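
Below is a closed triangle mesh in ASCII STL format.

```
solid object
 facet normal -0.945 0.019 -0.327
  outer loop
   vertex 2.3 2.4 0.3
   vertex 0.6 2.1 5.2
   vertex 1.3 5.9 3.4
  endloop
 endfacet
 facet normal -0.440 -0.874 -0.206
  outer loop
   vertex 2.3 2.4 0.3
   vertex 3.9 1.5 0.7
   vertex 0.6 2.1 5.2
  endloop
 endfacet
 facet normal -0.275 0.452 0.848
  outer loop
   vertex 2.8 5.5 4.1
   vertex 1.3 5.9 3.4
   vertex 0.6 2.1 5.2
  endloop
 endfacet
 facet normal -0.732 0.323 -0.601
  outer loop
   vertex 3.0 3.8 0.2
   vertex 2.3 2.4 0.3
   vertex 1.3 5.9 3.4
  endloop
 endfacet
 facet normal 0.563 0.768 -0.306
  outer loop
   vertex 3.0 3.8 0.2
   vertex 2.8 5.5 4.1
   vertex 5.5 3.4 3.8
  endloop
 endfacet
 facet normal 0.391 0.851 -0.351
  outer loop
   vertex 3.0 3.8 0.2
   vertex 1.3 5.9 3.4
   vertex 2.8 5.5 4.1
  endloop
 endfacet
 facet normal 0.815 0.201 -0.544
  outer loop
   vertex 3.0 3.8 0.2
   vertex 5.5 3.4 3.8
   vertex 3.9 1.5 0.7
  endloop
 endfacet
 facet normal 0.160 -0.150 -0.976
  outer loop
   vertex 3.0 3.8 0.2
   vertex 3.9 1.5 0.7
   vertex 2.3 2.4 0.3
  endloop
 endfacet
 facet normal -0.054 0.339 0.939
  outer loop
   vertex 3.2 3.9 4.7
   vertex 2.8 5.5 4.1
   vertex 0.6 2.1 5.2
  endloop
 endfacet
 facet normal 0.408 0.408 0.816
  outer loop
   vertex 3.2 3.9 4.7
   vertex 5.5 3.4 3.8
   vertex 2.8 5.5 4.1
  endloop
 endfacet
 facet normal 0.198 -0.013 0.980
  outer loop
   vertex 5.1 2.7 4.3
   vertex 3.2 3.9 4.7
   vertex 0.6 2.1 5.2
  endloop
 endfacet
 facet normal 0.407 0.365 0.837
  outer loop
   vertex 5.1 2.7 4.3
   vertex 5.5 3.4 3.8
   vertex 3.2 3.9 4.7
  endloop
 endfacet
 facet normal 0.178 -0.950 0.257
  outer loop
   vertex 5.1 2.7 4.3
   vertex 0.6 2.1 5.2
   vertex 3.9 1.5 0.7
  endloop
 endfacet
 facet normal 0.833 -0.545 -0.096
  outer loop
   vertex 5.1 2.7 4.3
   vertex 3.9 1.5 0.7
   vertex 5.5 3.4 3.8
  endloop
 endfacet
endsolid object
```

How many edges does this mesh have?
21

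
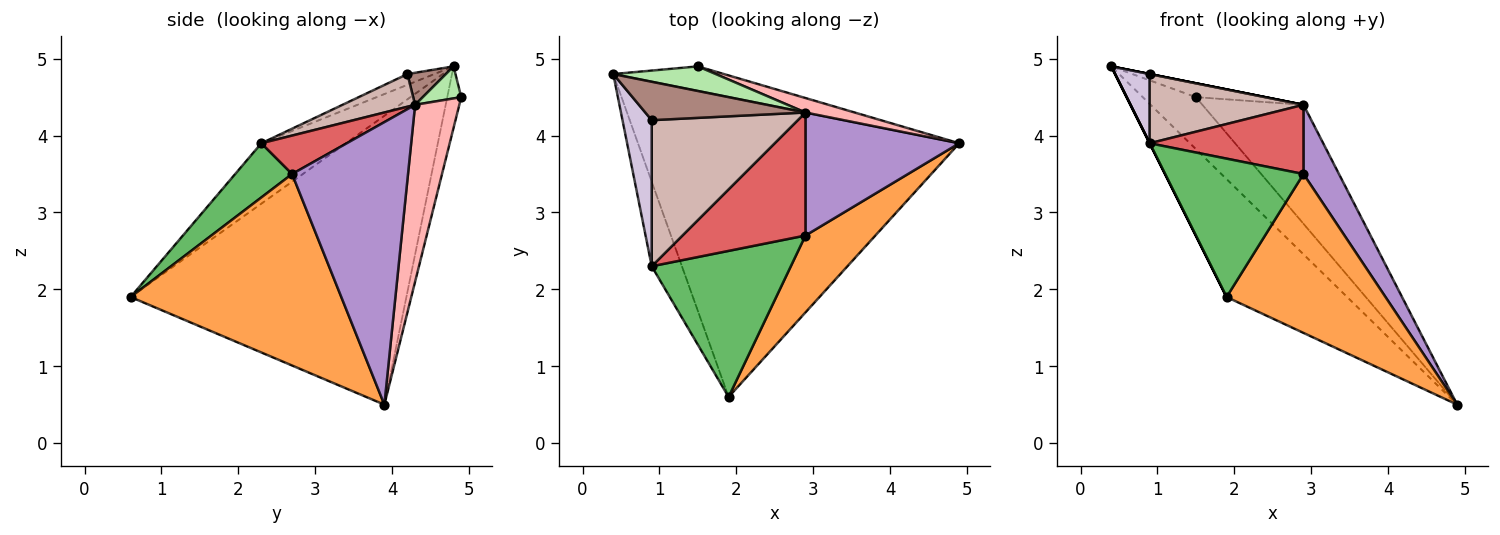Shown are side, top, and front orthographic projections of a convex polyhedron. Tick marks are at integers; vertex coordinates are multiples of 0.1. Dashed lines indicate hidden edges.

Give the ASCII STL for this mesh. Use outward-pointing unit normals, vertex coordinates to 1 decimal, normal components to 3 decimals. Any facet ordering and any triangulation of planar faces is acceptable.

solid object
 facet normal -0.642 0.281 -0.714
  outer loop
   vertex 1.9 0.6 1.9
   vertex 0.4 4.8 4.9
   vertex 4.9 3.9 0.5
  endloop
 endfacet
 facet normal -0.231 0.879 -0.416
  outer loop
   vertex 1.5 4.9 4.5
   vertex 4.9 3.9 0.5
   vertex 0.4 4.8 4.9
  endloop
 endfacet
 facet normal 0.766 -0.578 0.280
  outer loop
   vertex 2.9 2.7 3.5
   vertex 1.9 0.6 1.9
   vertex 4.9 3.9 0.5
  endloop
 endfacet
 facet normal -0.894 0.000 -0.447
  outer loop
   vertex 0.9 2.3 3.9
   vertex 0.4 4.8 4.9
   vertex 1.9 0.6 1.9
  endloop
 endfacet
 facet normal 0.272 -0.662 0.699
  outer loop
   vertex 0.9 2.3 3.9
   vertex 1.9 0.6 1.9
   vertex 2.9 2.7 3.5
  endloop
 endfacet
 facet normal 0.263 0.473 0.841
  outer loop
   vertex 2.9 4.3 4.4
   vertex 1.5 4.9 4.5
   vertex 0.4 4.8 4.9
  endloop
 endfacet
 facet normal 0.263 -0.473 0.841
  outer loop
   vertex 2.9 4.3 4.4
   vertex 0.9 2.3 3.9
   vertex 2.9 2.7 3.5
  endloop
 endfacet
 facet normal 0.398 0.911 0.111
  outer loop
   vertex 2.9 4.3 4.4
   vertex 4.9 3.9 0.5
   vertex 1.5 4.9 4.5
  endloop
 endfacet
 facet normal 0.848 -0.260 0.462
  outer loop
   vertex 2.9 4.3 4.4
   vertex 2.9 2.7 3.5
   vertex 4.9 3.9 0.5
  endloop
 endfacet
 facet normal -0.316 -0.406 0.857
  outer loop
   vertex 0.9 4.2 4.8
   vertex 0.4 4.8 4.9
   vertex 0.9 2.3 3.9
  endloop
 endfacet
 facet normal 0.196 0.000 0.981
  outer loop
   vertex 0.9 4.2 4.8
   vertex 2.9 4.3 4.4
   vertex 0.4 4.8 4.9
  endloop
 endfacet
 facet normal 0.198 -0.420 0.886
  outer loop
   vertex 0.9 4.2 4.8
   vertex 0.9 2.3 3.9
   vertex 2.9 4.3 4.4
  endloop
 endfacet
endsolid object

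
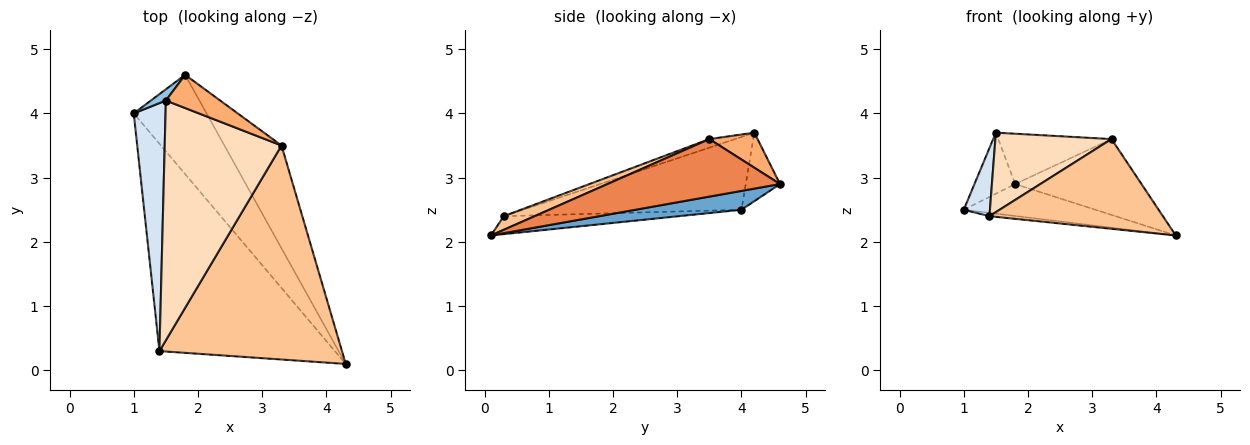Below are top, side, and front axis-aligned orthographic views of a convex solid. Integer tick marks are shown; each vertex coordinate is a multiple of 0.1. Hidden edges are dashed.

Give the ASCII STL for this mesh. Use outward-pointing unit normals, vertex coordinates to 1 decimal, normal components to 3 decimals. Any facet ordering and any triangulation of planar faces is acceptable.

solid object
 facet normal 0.239 0.297 -0.924
  outer loop
   vertex 1.8 4.6 2.9
   vertex 4.3 0.1 2.1
   vertex 1.0 4.0 2.5
  endloop
 endfacet
 facet normal -0.638 0.757 0.140
  outer loop
   vertex 1.5 4.2 3.7
   vertex 1.8 4.6 2.9
   vertex 1.0 4.0 2.5
  endloop
 endfacet
 facet normal -0.102 0.016 -0.995
  outer loop
   vertex 1.4 0.3 2.4
   vertex 1.0 4.0 2.5
   vertex 4.3 0.1 2.1
  endloop
 endfacet
 facet normal -0.911 -0.109 0.398
  outer loop
   vertex 1.4 0.3 2.4
   vertex 1.5 4.2 3.7
   vertex 1.0 4.0 2.5
  endloop
 endfacet
 facet normal 0.630 0.461 -0.625
  outer loop
   vertex 3.3 3.5 3.6
   vertex 4.3 0.1 2.1
   vertex 1.8 4.6 2.9
  endloop
 endfacet
 facet normal 0.335 0.787 0.519
  outer loop
   vertex 3.3 3.5 3.6
   vertex 1.8 4.6 2.9
   vertex 1.5 4.2 3.7
  endloop
 endfacet
 facet normal 0.069 -0.386 0.920
  outer loop
   vertex 3.3 3.5 3.6
   vertex 1.4 0.3 2.4
   vertex 4.3 0.1 2.1
  endloop
 endfacet
 facet normal -0.069 -0.314 0.947
  outer loop
   vertex 3.3 3.5 3.6
   vertex 1.5 4.2 3.7
   vertex 1.4 0.3 2.4
  endloop
 endfacet
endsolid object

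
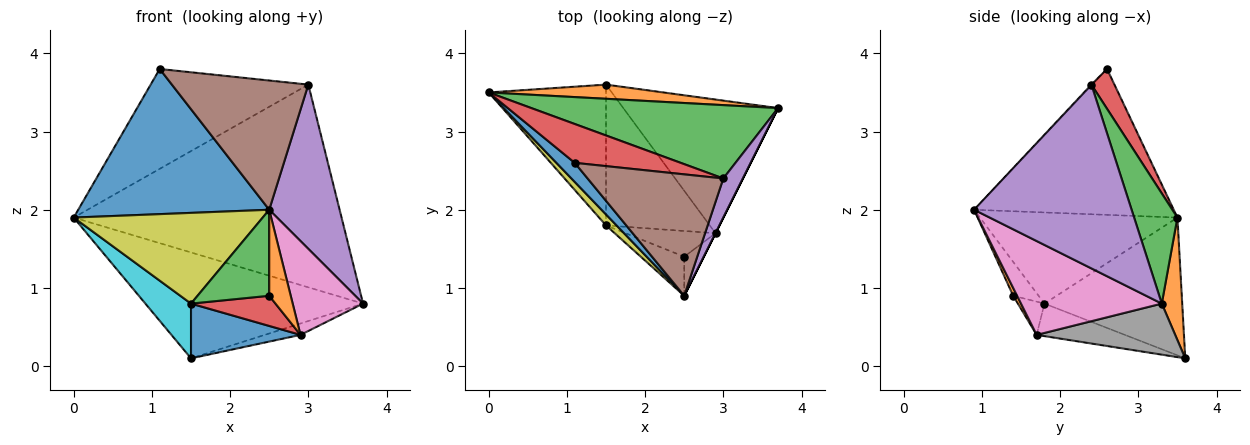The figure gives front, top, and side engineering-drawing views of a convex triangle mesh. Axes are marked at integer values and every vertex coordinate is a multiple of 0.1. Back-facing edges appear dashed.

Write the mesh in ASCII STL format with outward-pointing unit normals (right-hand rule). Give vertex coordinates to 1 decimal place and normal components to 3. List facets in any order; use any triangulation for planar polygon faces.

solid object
 facet normal -0.720 -0.688 0.091
  outer loop
   vertex 1.1 2.6 3.8
   vertex 0.0 3.5 1.9
   vertex 2.5 0.9 2.0
  endloop
 endfacet
 facet normal 0.093 0.987 0.132
  outer loop
   vertex 1.5 3.6 0.1
   vertex 0.0 3.5 1.9
   vertex 3.7 3.3 0.8
  endloop
 endfacet
 facet normal 0.150 0.930 0.336
  outer loop
   vertex 3.0 2.4 3.6
   vertex 3.7 3.3 0.8
   vertex 0.0 3.5 1.9
  endloop
 endfacet
 facet normal 0.135 0.923 0.359
  outer loop
   vertex 3.0 2.4 3.6
   vertex 0.0 3.5 1.9
   vertex 1.1 2.6 3.8
  endloop
 endfacet
 facet normal 0.909 -0.406 0.097
  outer loop
   vertex 3.0 2.4 3.6
   vertex 2.5 0.9 2.0
   vertex 3.7 3.3 0.8
  endloop
 endfacet
 facet normal -0.005 -0.729 0.685
  outer loop
   vertex 3.0 2.4 3.6
   vertex 1.1 2.6 3.8
   vertex 2.5 0.9 2.0
  endloop
 endfacet
 facet normal 0.894 -0.447 0.000
  outer loop
   vertex 2.9 1.7 0.4
   vertex 3.7 3.3 0.8
   vertex 2.5 0.9 2.0
  endloop
 endfacet
 facet normal 0.312 0.081 -0.947
  outer loop
   vertex 2.9 1.7 0.4
   vertex 1.5 3.6 0.1
   vertex 3.7 3.3 0.8
  endloop
 endfacet
 facet normal -0.720 -0.689 0.083
  outer loop
   vertex 1.5 1.8 0.8
   vertex 2.5 0.9 2.0
   vertex 0.0 3.5 1.9
  endloop
 endfacet
 facet normal -0.738 -0.245 -0.629
  outer loop
   vertex 1.5 1.8 0.8
   vertex 0.0 3.5 1.9
   vertex 1.5 3.6 0.1
  endloop
 endfacet
 facet normal -0.280 -0.348 -0.895
  outer loop
   vertex 1.5 1.8 0.8
   vertex 1.5 3.6 0.1
   vertex 2.9 1.7 0.4
  endloop
 endfacet
 facet normal 0.163 -0.898 -0.408
  outer loop
   vertex 2.5 1.4 0.9
   vertex 2.9 1.7 0.4
   vertex 2.5 0.9 2.0
  endloop
 endfacet
 facet normal -0.307 -0.866 -0.394
  outer loop
   vertex 2.5 1.4 0.9
   vertex 2.5 0.9 2.0
   vertex 1.5 1.8 0.8
  endloop
 endfacet
 facet normal -0.233 -0.740 -0.631
  outer loop
   vertex 2.5 1.4 0.9
   vertex 1.5 1.8 0.8
   vertex 2.9 1.7 0.4
  endloop
 endfacet
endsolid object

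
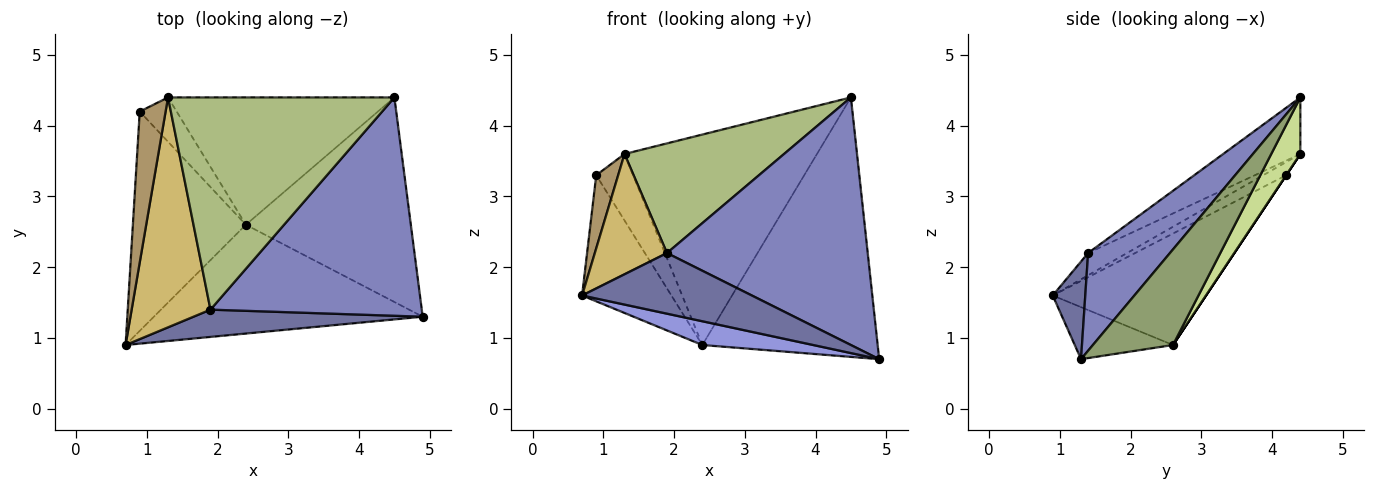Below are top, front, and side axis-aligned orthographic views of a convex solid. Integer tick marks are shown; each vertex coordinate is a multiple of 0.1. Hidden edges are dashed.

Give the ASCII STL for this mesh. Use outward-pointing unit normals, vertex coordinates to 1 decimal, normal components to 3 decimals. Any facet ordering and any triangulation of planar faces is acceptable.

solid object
 facet normal 0.172 -0.898 0.404
  outer loop
   vertex 1.9 1.4 2.2
   vertex 0.7 0.9 1.6
   vertex 4.9 1.3 0.7
  endloop
 endfacet
 facet normal 0.292 -0.717 0.633
  outer loop
   vertex 1.9 1.4 2.2
   vertex 4.9 1.3 0.7
   vertex 4.5 4.4 4.4
  endloop
 endfacet
 facet normal -0.186 -0.210 -0.960
  outer loop
   vertex 2.4 2.6 0.9
   vertex 4.9 1.3 0.7
   vertex 0.7 0.9 1.6
  endloop
 endfacet
 facet normal -0.650 0.379 -0.659
  outer loop
   vertex 2.4 2.6 0.9
   vertex 0.7 0.9 1.6
   vertex 0.9 4.2 3.3
  endloop
 endfacet
 facet normal 0.338 0.739 -0.583
  outer loop
   vertex 2.4 2.6 0.9
   vertex 4.5 4.4 4.4
   vertex 4.9 1.3 0.7
  endloop
 endfacet
 facet normal -0.217 -0.448 0.867
  outer loop
   vertex 1.3 4.4 3.6
   vertex 1.9 1.4 2.2
   vertex 4.5 4.4 4.4
  endloop
 endfacet
 facet normal 0.128 0.849 -0.513
  outer loop
   vertex 1.3 4.4 3.6
   vertex 4.5 4.4 4.4
   vertex 2.4 2.6 0.9
  endloop
 endfacet
 facet normal 0.000 0.832 -0.555
  outer loop
   vertex 1.3 4.4 3.6
   vertex 2.4 2.6 0.9
   vertex 0.9 4.2 3.3
  endloop
 endfacet
 facet normal -0.416 -0.396 0.819
  outer loop
   vertex 1.3 4.4 3.6
   vertex 0.9 4.2 3.3
   vertex 0.7 0.9 1.6
  endloop
 endfacet
 facet normal -0.242 -0.450 0.860
  outer loop
   vertex 1.3 4.4 3.6
   vertex 0.7 0.9 1.6
   vertex 1.9 1.4 2.2
  endloop
 endfacet
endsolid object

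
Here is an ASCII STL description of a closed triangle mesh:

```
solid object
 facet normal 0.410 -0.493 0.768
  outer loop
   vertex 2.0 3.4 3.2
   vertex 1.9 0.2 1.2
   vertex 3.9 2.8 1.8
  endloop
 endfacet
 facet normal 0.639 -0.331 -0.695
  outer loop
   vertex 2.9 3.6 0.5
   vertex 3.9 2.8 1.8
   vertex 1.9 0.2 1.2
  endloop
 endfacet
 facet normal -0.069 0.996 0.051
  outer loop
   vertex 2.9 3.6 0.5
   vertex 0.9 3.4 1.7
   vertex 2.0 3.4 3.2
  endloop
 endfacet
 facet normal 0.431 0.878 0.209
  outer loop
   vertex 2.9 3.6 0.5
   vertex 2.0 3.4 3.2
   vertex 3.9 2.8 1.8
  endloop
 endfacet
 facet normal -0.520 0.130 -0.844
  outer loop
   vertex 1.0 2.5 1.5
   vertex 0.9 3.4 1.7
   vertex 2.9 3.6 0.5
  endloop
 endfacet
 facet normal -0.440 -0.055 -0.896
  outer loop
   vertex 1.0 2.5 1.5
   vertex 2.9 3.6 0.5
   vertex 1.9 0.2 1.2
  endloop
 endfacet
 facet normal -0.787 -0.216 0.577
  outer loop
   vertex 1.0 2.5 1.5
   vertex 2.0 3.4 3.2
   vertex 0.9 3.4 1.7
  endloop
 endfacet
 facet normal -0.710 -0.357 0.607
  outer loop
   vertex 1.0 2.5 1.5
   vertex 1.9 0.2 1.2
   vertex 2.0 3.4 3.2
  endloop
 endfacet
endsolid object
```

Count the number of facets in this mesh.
8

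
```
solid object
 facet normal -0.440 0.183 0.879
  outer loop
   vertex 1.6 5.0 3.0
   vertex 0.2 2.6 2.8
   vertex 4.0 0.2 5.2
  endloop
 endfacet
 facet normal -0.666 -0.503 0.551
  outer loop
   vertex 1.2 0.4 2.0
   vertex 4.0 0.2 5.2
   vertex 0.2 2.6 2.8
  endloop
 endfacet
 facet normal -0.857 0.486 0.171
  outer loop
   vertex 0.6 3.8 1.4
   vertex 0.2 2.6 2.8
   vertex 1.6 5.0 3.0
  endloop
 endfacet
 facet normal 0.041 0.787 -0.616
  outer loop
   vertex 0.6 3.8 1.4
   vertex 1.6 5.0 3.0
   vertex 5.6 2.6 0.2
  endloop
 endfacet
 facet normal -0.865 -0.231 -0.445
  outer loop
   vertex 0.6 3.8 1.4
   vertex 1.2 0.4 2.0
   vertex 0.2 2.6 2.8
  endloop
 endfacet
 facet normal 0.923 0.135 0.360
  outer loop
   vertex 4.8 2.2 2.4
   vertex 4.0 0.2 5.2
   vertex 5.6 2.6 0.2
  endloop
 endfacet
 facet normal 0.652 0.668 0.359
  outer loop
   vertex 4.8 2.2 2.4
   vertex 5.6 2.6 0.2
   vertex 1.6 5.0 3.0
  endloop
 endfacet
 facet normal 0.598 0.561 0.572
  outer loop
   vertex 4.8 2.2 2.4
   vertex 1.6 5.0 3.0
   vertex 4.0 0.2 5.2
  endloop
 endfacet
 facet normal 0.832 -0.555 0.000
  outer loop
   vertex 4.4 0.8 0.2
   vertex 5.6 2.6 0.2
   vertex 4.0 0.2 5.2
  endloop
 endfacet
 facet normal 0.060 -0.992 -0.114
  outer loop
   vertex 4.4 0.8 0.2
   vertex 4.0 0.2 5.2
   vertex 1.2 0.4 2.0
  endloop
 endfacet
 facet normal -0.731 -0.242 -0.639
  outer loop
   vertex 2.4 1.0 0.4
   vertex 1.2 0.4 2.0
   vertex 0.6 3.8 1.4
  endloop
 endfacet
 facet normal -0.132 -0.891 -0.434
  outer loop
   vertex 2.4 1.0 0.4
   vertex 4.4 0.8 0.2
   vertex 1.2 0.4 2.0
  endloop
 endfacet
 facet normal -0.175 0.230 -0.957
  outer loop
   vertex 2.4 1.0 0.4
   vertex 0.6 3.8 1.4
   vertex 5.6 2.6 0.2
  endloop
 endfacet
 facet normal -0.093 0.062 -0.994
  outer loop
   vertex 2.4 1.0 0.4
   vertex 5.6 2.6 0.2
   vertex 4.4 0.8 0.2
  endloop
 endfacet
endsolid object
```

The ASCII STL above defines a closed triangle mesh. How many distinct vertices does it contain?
9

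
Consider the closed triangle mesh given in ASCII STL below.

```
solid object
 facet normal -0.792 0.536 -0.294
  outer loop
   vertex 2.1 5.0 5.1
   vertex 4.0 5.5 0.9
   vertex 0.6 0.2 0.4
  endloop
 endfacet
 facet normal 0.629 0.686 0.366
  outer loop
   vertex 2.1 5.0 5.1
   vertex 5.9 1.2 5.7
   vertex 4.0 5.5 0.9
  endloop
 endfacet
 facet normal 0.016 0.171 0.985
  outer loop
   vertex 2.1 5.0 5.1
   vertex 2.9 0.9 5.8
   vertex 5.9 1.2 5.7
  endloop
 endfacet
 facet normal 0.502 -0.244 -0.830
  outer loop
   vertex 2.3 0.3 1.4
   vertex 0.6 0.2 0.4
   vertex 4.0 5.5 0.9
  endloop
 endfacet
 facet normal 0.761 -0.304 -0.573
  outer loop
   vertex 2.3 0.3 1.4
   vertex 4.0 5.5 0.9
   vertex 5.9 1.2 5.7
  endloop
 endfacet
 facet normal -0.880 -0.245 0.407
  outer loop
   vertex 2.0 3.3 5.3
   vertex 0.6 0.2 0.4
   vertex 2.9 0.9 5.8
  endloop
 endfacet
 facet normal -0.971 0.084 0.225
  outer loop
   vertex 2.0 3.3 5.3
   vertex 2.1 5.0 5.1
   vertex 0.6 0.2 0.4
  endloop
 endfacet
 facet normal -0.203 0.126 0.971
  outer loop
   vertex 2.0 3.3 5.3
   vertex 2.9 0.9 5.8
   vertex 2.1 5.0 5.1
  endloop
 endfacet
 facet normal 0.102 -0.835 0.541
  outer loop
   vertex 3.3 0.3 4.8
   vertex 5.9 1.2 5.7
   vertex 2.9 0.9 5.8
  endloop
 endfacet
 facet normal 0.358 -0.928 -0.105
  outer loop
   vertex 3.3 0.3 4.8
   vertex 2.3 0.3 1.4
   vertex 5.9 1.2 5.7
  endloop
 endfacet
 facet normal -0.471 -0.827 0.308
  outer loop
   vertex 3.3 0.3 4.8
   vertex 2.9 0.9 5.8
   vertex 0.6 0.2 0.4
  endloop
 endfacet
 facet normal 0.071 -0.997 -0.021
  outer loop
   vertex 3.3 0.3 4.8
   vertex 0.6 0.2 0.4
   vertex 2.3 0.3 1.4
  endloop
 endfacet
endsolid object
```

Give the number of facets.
12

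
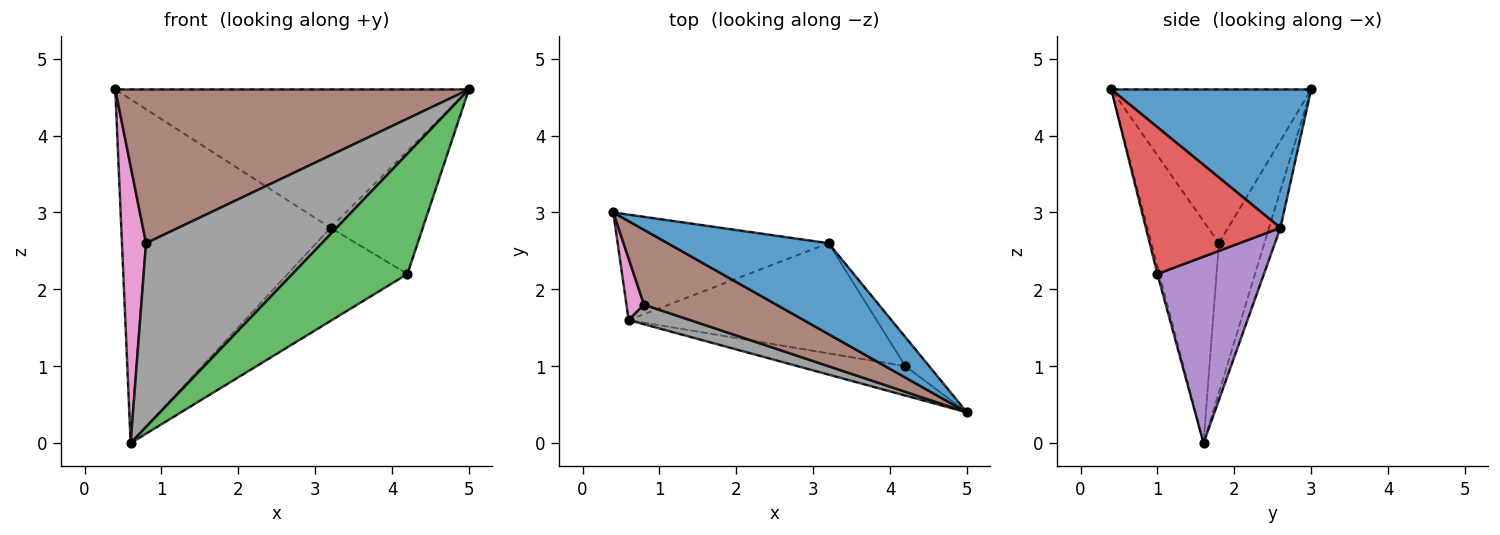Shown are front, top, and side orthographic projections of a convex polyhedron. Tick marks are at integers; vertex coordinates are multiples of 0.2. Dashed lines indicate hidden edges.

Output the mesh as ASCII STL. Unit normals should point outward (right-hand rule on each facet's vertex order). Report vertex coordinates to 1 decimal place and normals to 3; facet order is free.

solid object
 facet normal 0.427 0.756 0.496
  outer loop
   vertex 3.2 2.6 2.8
   vertex 0.4 3.0 4.6
   vertex 5.0 0.4 4.6
  endloop
 endfacet
 facet normal -0.052 0.955 -0.293
  outer loop
   vertex 3.2 2.6 2.8
   vertex 0.6 1.6 0.0
   vertex 0.4 3.0 4.6
  endloop
 endfacet
 facet normal -0.017 -0.971 -0.237
  outer loop
   vertex 4.2 1.0 2.2
   vertex 5.0 0.4 4.6
   vertex 0.6 1.6 0.0
  endloop
 endfacet
 facet normal 0.817 0.561 -0.132
  outer loop
   vertex 4.2 1.0 2.2
   vertex 3.2 2.6 2.8
   vertex 5.0 0.4 4.6
  endloop
 endfacet
 facet normal 0.498 0.560 -0.662
  outer loop
   vertex 4.2 1.0 2.2
   vertex 0.6 1.6 0.0
   vertex 3.2 2.6 2.8
  endloop
 endfacet
 facet normal -0.453 -0.802 0.390
  outer loop
   vertex 0.8 1.8 2.6
   vertex 5.0 0.4 4.6
   vertex 0.4 3.0 4.6
  endloop
 endfacet
 facet normal -0.879 -0.465 0.103
  outer loop
   vertex 0.8 1.8 2.6
   vertex 0.4 3.0 4.6
   vertex 0.6 1.6 0.0
  endloop
 endfacet
 facet normal -0.357 -0.929 0.099
  outer loop
   vertex 0.8 1.8 2.6
   vertex 0.6 1.6 0.0
   vertex 5.0 0.4 4.6
  endloop
 endfacet
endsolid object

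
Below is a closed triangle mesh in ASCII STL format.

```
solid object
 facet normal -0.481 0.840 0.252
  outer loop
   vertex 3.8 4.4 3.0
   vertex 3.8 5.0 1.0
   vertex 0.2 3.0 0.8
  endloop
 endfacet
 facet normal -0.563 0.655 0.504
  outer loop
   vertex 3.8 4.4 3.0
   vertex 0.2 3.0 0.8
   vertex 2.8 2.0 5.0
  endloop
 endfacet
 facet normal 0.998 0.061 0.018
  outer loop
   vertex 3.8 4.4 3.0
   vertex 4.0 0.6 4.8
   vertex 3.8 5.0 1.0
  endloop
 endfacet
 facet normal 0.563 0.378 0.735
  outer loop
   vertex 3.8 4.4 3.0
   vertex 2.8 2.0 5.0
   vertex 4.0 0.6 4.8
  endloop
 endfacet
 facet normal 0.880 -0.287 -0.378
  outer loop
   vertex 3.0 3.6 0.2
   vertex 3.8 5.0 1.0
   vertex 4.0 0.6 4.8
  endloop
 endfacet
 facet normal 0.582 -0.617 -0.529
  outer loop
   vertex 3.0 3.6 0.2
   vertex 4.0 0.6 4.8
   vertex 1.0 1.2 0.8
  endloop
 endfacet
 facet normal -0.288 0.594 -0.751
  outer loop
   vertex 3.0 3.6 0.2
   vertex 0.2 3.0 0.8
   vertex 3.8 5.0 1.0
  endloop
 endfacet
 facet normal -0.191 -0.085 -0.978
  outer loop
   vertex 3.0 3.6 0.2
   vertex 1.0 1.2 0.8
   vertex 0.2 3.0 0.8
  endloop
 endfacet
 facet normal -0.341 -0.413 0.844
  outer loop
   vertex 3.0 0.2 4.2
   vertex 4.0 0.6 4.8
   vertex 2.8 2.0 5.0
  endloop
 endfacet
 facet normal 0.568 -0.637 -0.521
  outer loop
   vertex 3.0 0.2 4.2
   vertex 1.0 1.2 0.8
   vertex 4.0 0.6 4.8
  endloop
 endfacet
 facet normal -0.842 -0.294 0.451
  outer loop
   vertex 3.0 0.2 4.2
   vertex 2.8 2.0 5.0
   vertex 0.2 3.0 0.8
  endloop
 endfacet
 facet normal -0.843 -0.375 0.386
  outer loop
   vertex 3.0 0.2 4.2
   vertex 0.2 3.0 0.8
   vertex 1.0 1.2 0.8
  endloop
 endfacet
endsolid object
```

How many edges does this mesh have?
18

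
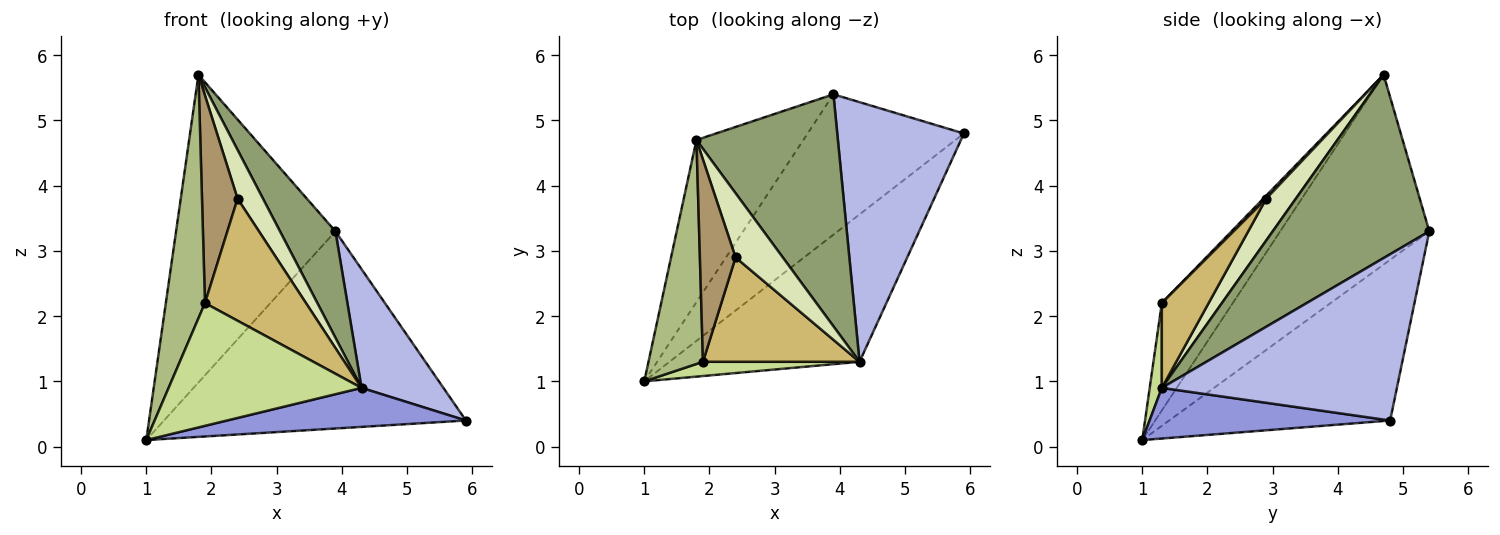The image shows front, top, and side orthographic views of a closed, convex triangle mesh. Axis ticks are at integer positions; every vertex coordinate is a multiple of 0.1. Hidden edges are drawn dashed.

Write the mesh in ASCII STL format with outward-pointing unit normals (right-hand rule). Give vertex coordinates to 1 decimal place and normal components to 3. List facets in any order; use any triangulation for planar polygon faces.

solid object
 facet normal -0.512 0.700 -0.498
  outer loop
   vertex 3.9 5.4 3.3
   vertex 5.9 4.8 0.4
   vertex 1.0 1.0 0.1
  endloop
 endfacet
 facet normal -0.638 0.681 -0.359
  outer loop
   vertex 3.9 5.4 3.3
   vertex 1.0 1.0 0.1
   vertex 1.8 4.7 5.7
  endloop
 endfacet
 facet normal 0.249 -0.248 -0.936
  outer loop
   vertex 4.3 1.3 0.9
   vertex 1.0 1.0 0.1
   vertex 5.9 4.8 0.4
  endloop
 endfacet
 facet normal 0.767 -0.267 0.584
  outer loop
   vertex 4.3 1.3 0.9
   vertex 5.9 4.8 0.4
   vertex 3.9 5.4 3.3
  endloop
 endfacet
 facet normal 0.762 -0.270 0.588
  outer loop
   vertex 4.3 1.3 0.9
   vertex 3.9 5.4 3.3
   vertex 1.8 4.7 5.7
  endloop
 endfacet
 facet normal -0.800 -0.441 0.406
  outer loop
   vertex 1.9 1.3 2.2
   vertex 1.8 4.7 5.7
   vertex 1.0 1.0 0.1
  endloop
 endfacet
 facet normal 0.062 -0.991 0.115
  outer loop
   vertex 1.9 1.3 2.2
   vertex 1.0 1.0 0.1
   vertex 4.3 1.3 0.9
  endloop
 endfacet
 facet normal 0.576 -0.494 0.651
  outer loop
   vertex 2.4 2.9 3.8
   vertex 4.3 1.3 0.9
   vertex 1.8 4.7 5.7
  endloop
 endfacet
 facet normal 0.060 -0.715 0.696
  outer loop
   vertex 2.4 2.9 3.8
   vertex 1.8 4.7 5.7
   vertex 1.9 1.3 2.2
  endloop
 endfacet
 facet normal 0.332 -0.717 0.613
  outer loop
   vertex 2.4 2.9 3.8
   vertex 1.9 1.3 2.2
   vertex 4.3 1.3 0.9
  endloop
 endfacet
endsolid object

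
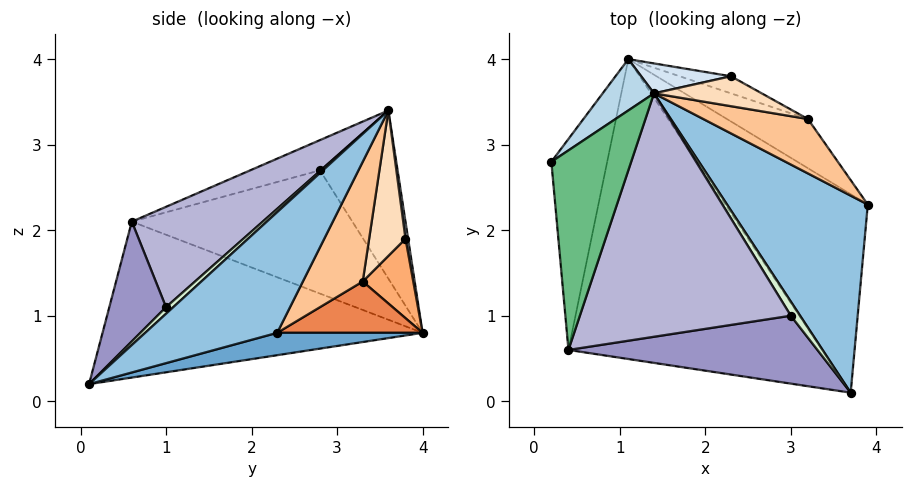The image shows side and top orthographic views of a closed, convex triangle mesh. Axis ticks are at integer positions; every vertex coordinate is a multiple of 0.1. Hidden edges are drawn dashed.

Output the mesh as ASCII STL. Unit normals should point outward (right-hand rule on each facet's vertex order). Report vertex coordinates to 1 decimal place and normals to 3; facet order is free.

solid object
 facet normal 0.150 0.247 -0.957
  outer loop
   vertex 1.1 4.0 0.8
   vertex 3.9 2.3 0.8
   vertex 3.7 0.1 0.2
  endloop
 endfacet
 facet normal 0.629 -0.257 0.734
  outer loop
   vertex 1.4 3.6 3.4
   vertex 3.7 0.1 0.2
   vertex 3.9 2.3 0.8
  endloop
 endfacet
 facet normal -0.619 0.763 0.189
  outer loop
   vertex 1.4 3.6 3.4
   vertex 1.1 4.0 0.8
   vertex 0.2 2.8 2.7
  endloop
 endfacet
 facet normal 0.028 0.988 0.149
  outer loop
   vertex 1.4 3.6 3.4
   vertex 2.3 3.8 1.9
   vertex 1.1 4.0 0.8
  endloop
 endfacet
 facet normal 0.401 0.661 -0.634
  outer loop
   vertex 3.2 3.3 1.4
   vertex 3.9 2.3 0.8
   vertex 1.1 4.0 0.8
  endloop
 endfacet
 facet normal 0.368 0.899 -0.238
  outer loop
   vertex 3.2 3.3 1.4
   vertex 1.1 4.0 0.8
   vertex 2.3 3.8 1.9
  endloop
 endfacet
 facet normal 0.747 0.131 0.652
  outer loop
   vertex 3.2 3.3 1.4
   vertex 1.4 3.6 3.4
   vertex 3.9 2.3 0.8
  endloop
 endfacet
 facet normal 0.612 0.648 0.454
  outer loop
   vertex 3.2 3.3 1.4
   vertex 2.3 3.8 1.9
   vertex 1.4 3.6 3.4
  endloop
 endfacet
 facet normal -0.340 -0.276 0.899
  outer loop
   vertex 0.4 0.6 2.1
   vertex 1.4 3.6 3.4
   vertex 0.2 2.8 2.7
  endloop
 endfacet
 facet normal -0.910 0.030 -0.412
  outer loop
   vertex 0.4 0.6 2.1
   vertex 0.2 2.8 2.7
   vertex 1.1 4.0 0.8
  endloop
 endfacet
 facet normal -0.512 -0.213 -0.832
  outer loop
   vertex 0.4 0.6 2.1
   vertex 1.1 4.0 0.8
   vertex 3.7 0.1 0.2
  endloop
 endfacet
 facet normal 0.544 -0.343 0.766
  outer loop
   vertex 3.0 1.0 1.1
   vertex 3.7 0.1 0.2
   vertex 1.4 3.6 3.4
  endloop
 endfacet
 facet normal 0.377 -0.491 0.785
  outer loop
   vertex 3.0 1.0 1.1
   vertex 0.4 0.6 2.1
   vertex 3.7 0.1 0.2
  endloop
 endfacet
 facet normal 0.379 -0.471 0.796
  outer loop
   vertex 3.0 1.0 1.1
   vertex 1.4 3.6 3.4
   vertex 0.4 0.6 2.1
  endloop
 endfacet
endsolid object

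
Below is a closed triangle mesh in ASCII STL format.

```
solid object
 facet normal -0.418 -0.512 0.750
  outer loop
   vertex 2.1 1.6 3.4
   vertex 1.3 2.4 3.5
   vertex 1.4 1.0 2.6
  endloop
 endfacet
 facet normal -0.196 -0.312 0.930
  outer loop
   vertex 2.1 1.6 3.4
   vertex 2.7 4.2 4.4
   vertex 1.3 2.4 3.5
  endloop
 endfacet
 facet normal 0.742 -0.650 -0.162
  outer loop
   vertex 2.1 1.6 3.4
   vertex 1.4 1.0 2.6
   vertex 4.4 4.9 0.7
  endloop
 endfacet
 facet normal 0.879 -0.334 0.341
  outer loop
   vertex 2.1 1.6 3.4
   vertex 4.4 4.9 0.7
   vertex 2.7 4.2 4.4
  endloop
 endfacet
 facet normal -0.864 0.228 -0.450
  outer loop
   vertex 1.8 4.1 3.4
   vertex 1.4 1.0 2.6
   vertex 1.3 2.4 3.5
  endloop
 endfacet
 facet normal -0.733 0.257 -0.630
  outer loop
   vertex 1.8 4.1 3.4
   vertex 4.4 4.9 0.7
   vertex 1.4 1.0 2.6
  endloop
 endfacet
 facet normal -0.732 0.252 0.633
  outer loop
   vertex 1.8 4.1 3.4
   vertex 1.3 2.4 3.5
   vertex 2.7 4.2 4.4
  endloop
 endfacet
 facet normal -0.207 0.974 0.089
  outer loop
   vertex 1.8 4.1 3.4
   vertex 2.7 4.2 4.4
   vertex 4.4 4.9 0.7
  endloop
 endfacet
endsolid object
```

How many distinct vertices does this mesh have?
6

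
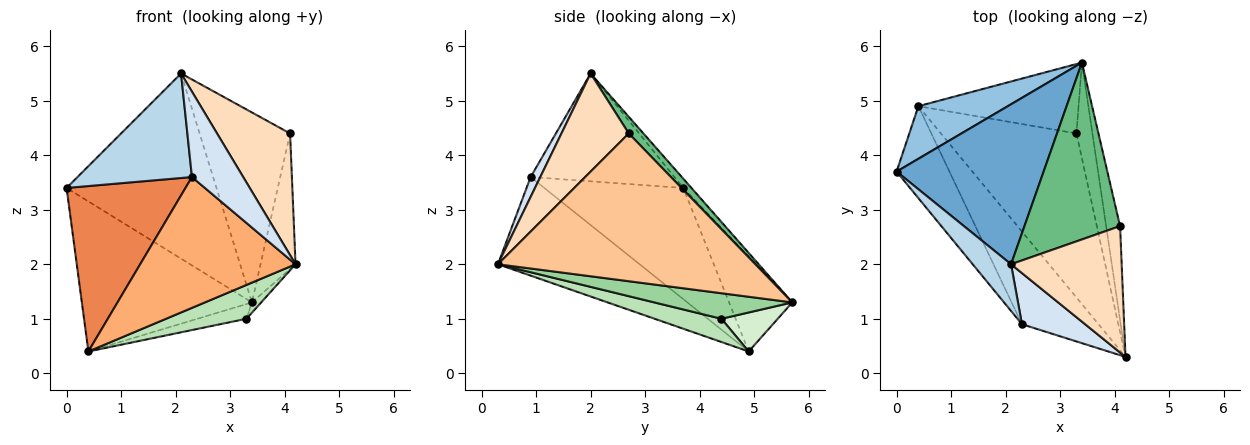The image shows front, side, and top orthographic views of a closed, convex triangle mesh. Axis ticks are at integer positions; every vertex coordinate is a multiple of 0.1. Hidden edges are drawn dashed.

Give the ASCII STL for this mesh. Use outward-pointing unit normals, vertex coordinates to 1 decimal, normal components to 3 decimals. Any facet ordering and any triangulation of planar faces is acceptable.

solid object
 facet normal -0.041 0.756 0.653
  outer loop
   vertex 2.1 2.0 5.5
   vertex 3.4 5.7 1.3
   vertex 0.0 3.7 3.4
  endloop
 endfacet
 facet normal -0.331 0.891 0.312
  outer loop
   vertex 0.4 4.9 0.4
   vertex 0.0 3.7 3.4
   vertex 3.4 5.7 1.3
  endloop
 endfacet
 facet normal -0.754 -0.600 0.268
  outer loop
   vertex 2.3 0.9 3.6
   vertex 2.1 2.0 5.5
   vertex 0.0 3.7 3.4
  endloop
 endfacet
 facet normal 0.160 -0.847 0.507
  outer loop
   vertex 2.3 0.9 3.6
   vertex 4.2 0.3 2.0
   vertex 2.1 2.0 5.5
  endloop
 endfacet
 facet normal -0.715 -0.611 -0.340
  outer loop
   vertex 2.3 0.9 3.6
   vertex 0.0 3.7 3.4
   vertex 0.4 4.9 0.4
  endloop
 endfacet
 facet normal -0.597 -0.655 -0.464
  outer loop
   vertex 2.3 0.9 3.6
   vertex 0.4 4.9 0.4
   vertex 4.2 0.3 2.0
  endloop
 endfacet
 facet normal 0.987 0.134 -0.093
  outer loop
   vertex 4.1 2.7 4.4
   vertex 4.2 0.3 2.0
   vertex 3.4 5.7 1.3
  endloop
 endfacet
 facet normal 0.538 -0.585 0.607
  outer loop
   vertex 4.1 2.7 4.4
   vertex 2.1 2.0 5.5
   vertex 4.2 0.3 2.0
  endloop
 endfacet
 facet normal 0.118 0.727 0.677
  outer loop
   vertex 4.1 2.7 4.4
   vertex 3.4 5.7 1.3
   vertex 2.1 2.0 5.5
  endloop
 endfacet
 facet normal 0.847 0.057 -0.529
  outer loop
   vertex 3.3 4.4 1.0
   vertex 3.4 5.7 1.3
   vertex 4.2 0.3 2.0
  endloop
 endfacet
 facet normal 0.165 -0.199 -0.966
  outer loop
   vertex 3.3 4.4 1.0
   vertex 4.2 0.3 2.0
   vertex 0.4 4.9 0.4
  endloop
 endfacet
 facet normal 0.232 0.202 -0.952
  outer loop
   vertex 3.3 4.4 1.0
   vertex 0.4 4.9 0.4
   vertex 3.4 5.7 1.3
  endloop
 endfacet
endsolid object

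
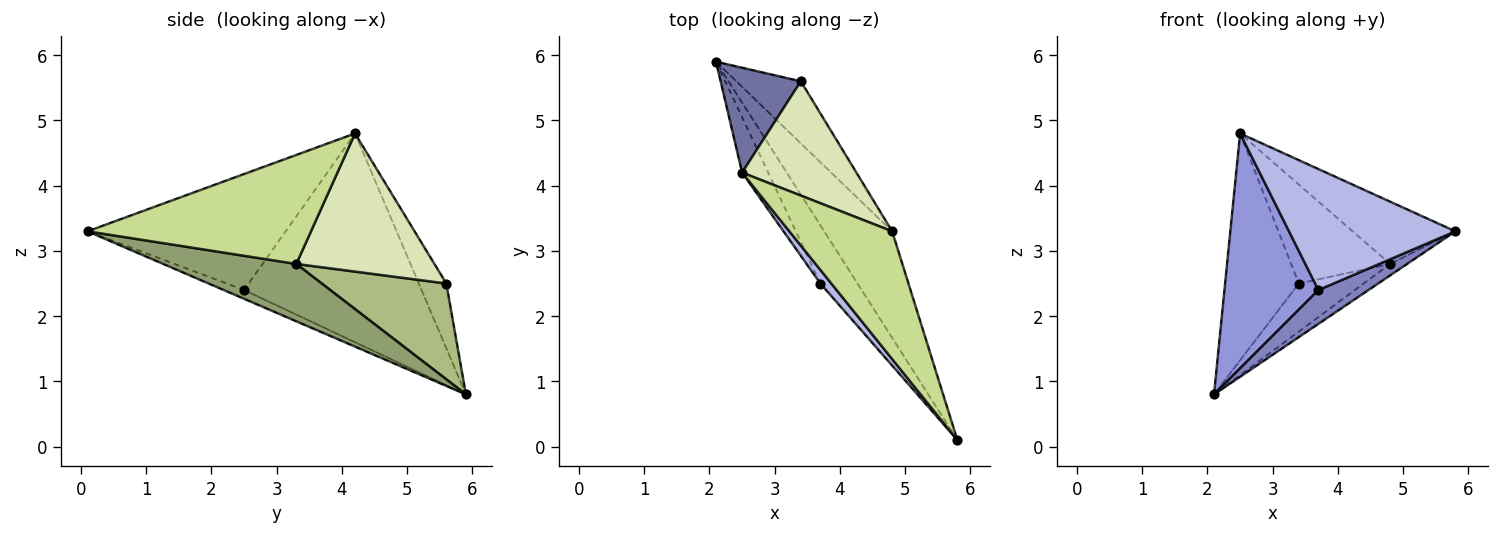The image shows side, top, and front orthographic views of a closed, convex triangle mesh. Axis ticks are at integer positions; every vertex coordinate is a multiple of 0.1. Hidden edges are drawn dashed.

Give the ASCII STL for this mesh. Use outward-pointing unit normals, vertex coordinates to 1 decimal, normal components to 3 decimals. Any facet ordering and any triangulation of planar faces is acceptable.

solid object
 facet normal -0.321 0.860 0.397
  outer loop
   vertex 3.4 5.6 2.5
   vertex 2.1 5.9 0.8
   vertex 2.5 4.2 4.8
  endloop
 endfacet
 facet normal -0.200 -0.493 -0.847
  outer loop
   vertex 3.7 2.5 2.4
   vertex 2.1 5.9 0.8
   vertex 5.8 0.1 3.3
  endloop
 endfacet
 facet normal -0.878 -0.465 -0.110
  outer loop
   vertex 3.7 2.5 2.4
   vertex 2.5 4.2 4.8
   vertex 2.1 5.9 0.8
  endloop
 endfacet
 facet normal -0.764 -0.641 0.072
  outer loop
   vertex 3.7 2.5 2.4
   vertex 5.8 0.1 3.3
   vertex 2.5 4.2 4.8
  endloop
 endfacet
 facet normal 0.643 0.082 -0.761
  outer loop
   vertex 4.8 3.3 2.8
   vertex 5.8 0.1 3.3
   vertex 2.1 5.9 0.8
  endloop
 endfacet
 facet normal 0.762 0.397 -0.512
  outer loop
   vertex 4.8 3.3 2.8
   vertex 2.1 5.9 0.8
   vertex 3.4 5.6 2.5
  endloop
 endfacet
 facet normal 0.690 0.317 0.651
  outer loop
   vertex 4.8 3.3 2.8
   vertex 2.5 4.2 4.8
   vertex 5.8 0.1 3.3
  endloop
 endfacet
 facet normal 0.674 0.483 0.558
  outer loop
   vertex 4.8 3.3 2.8
   vertex 3.4 5.6 2.5
   vertex 2.5 4.2 4.8
  endloop
 endfacet
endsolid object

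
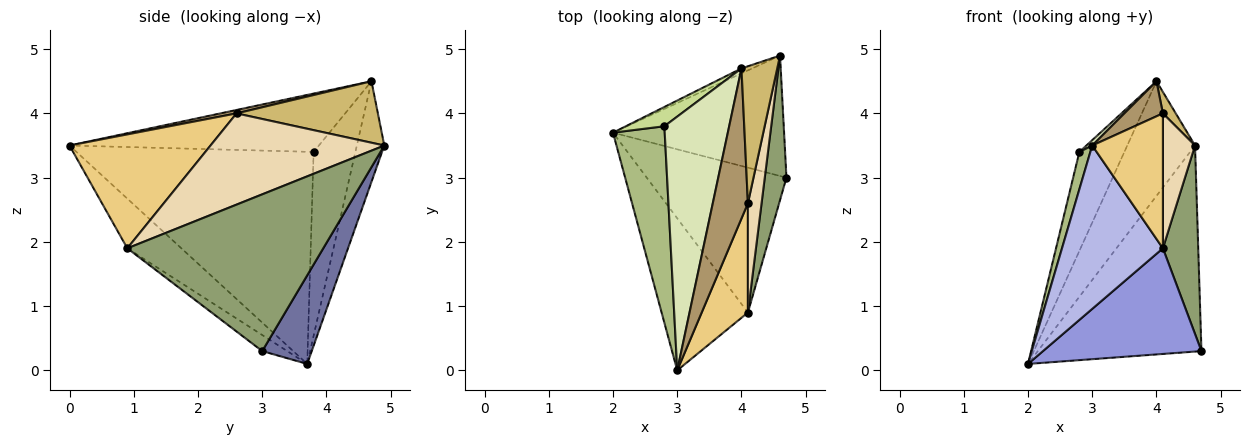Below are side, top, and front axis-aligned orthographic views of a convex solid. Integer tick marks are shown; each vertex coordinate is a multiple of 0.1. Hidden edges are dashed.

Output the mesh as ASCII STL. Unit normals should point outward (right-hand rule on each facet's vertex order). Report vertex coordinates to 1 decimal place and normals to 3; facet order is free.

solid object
 facet normal 0.253 0.835 -0.488
  outer loop
   vertex 4.6 4.9 3.5
   vertex 4.7 3.0 0.3
   vertex 2.0 3.7 0.1
  endloop
 endfacet
 facet normal -0.375 0.926 -0.040
  outer loop
   vertex 4.6 4.9 3.5
   vertex 2.0 3.7 0.1
   vertex 4.0 4.7 4.5
  endloop
 endfacet
 facet normal -0.092 -0.587 -0.805
  outer loop
   vertex 4.1 0.9 1.9
   vertex 2.0 3.7 0.1
   vertex 4.7 3.0 0.3
  endloop
 endfacet
 facet normal -0.365 -0.682 -0.634
  outer loop
   vertex 4.1 0.9 1.9
   vertex 3.0 0.0 3.5
   vertex 2.0 3.7 0.1
  endloop
 endfacet
 facet normal 0.975 -0.176 0.135
  outer loop
   vertex 4.1 0.9 1.9
   vertex 4.7 3.0 0.3
   vertex 4.6 4.9 3.5
  endloop
 endfacet
 facet normal -0.971 -0.045 0.237
  outer loop
   vertex 2.8 3.8 3.4
   vertex 2.0 3.7 0.1
   vertex 3.0 0.0 3.5
  endloop
 endfacet
 facet normal -0.674 0.725 0.141
  outer loop
   vertex 2.8 3.8 3.4
   vertex 4.0 4.7 4.5
   vertex 2.0 3.7 0.1
  endloop
 endfacet
 facet normal -0.669 -0.016 0.743
  outer loop
   vertex 2.8 3.8 3.4
   vertex 3.0 0.0 3.5
   vertex 4.0 4.7 4.5
  endloop
 endfacet
 facet normal 0.094 -0.226 0.969
  outer loop
   vertex 4.1 2.6 4.0
   vertex 4.0 4.7 4.5
   vertex 3.0 0.0 3.5
  endloop
 endfacet
 facet normal 0.862 -0.078 0.501
  outer loop
   vertex 4.1 2.6 4.0
   vertex 4.6 4.9 3.5
   vertex 4.0 4.7 4.5
  endloop
 endfacet
 facet normal 0.840 -0.421 0.341
  outer loop
   vertex 4.1 2.6 4.0
   vertex 3.0 0.0 3.5
   vertex 4.1 0.9 1.9
  endloop
 endfacet
 facet normal 0.973 -0.180 0.146
  outer loop
   vertex 4.1 2.6 4.0
   vertex 4.1 0.9 1.9
   vertex 4.6 4.9 3.5
  endloop
 endfacet
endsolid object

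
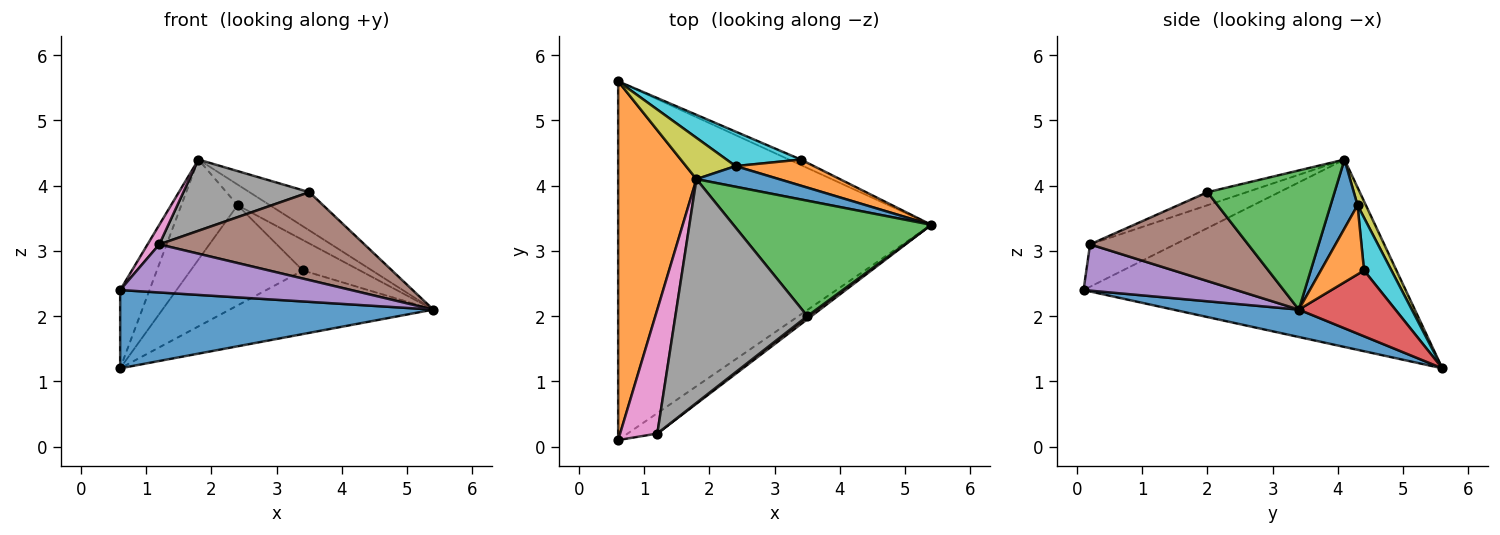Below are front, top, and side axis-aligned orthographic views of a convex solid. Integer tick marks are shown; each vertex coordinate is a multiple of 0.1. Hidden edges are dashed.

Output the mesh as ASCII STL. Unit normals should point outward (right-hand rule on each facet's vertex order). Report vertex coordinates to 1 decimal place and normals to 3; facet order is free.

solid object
 facet normal 0.085 -0.212 -0.973
  outer loop
   vertex 0.6 5.6 1.2
   vertex 5.4 3.4 2.1
   vertex 0.6 0.1 2.4
  endloop
 endfacet
 facet normal -0.919 0.084 0.384
  outer loop
   vertex 1.8 4.1 4.4
   vertex 0.6 5.6 1.2
   vertex 0.6 0.1 2.4
  endloop
 endfacet
 facet normal 0.555 0.262 0.789
  outer loop
   vertex 3.5 2.0 3.9
   vertex 5.4 3.4 2.1
   vertex 1.8 4.1 4.4
  endloop
 endfacet
 facet normal 0.427 0.901 -0.077
  outer loop
   vertex 3.4 4.4 2.7
   vertex 5.4 3.4 2.1
   vertex 0.6 5.6 1.2
  endloop
 endfacet
 facet normal 0.520 -0.787 -0.333
  outer loop
   vertex 1.2 0.2 3.1
   vertex 0.6 0.1 2.4
   vertex 5.4 3.4 2.1
  endloop
 endfacet
 facet normal 0.610 -0.792 0.028
  outer loop
   vertex 1.2 0.2 3.1
   vertex 5.4 3.4 2.1
   vertex 3.5 2.0 3.9
  endloop
 endfacet
 facet normal -0.748 -0.104 0.656
  outer loop
   vertex 1.2 0.2 3.1
   vertex 1.8 4.1 4.4
   vertex 0.6 0.1 2.4
  endloop
 endfacet
 facet normal -0.094 -0.302 0.949
  outer loop
   vertex 1.2 0.2 3.1
   vertex 3.5 2.0 3.9
   vertex 1.8 4.1 4.4
  endloop
 endfacet
 facet normal 0.136 0.916 0.378
  outer loop
   vertex 2.4 4.3 3.7
   vertex 0.6 5.6 1.2
   vertex 1.8 4.1 4.4
  endloop
 endfacet
 facet normal 0.225 0.921 0.317
  outer loop
   vertex 2.4 4.3 3.7
   vertex 3.4 4.4 2.7
   vertex 0.6 5.6 1.2
  endloop
 endfacet
 facet normal 0.508 0.609 0.609
  outer loop
   vertex 2.4 4.3 3.7
   vertex 1.8 4.1 4.4
   vertex 5.4 3.4 2.1
  endloop
 endfacet
 facet normal 0.498 0.658 0.564
  outer loop
   vertex 2.4 4.3 3.7
   vertex 5.4 3.4 2.1
   vertex 3.4 4.4 2.7
  endloop
 endfacet
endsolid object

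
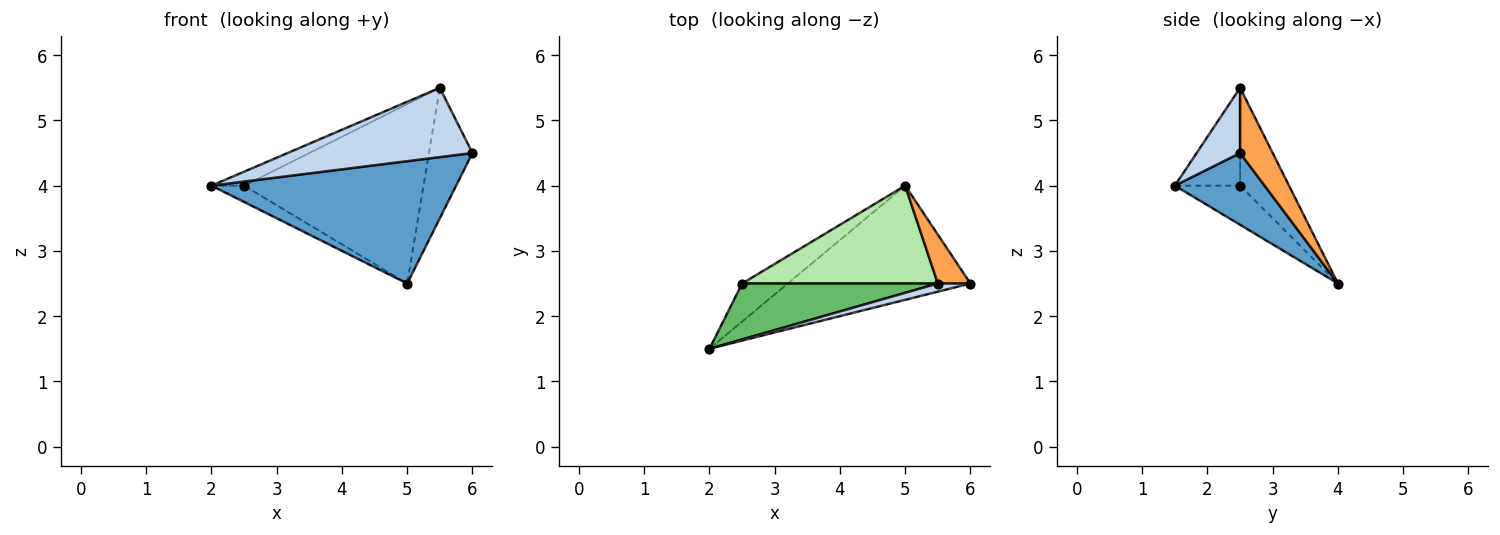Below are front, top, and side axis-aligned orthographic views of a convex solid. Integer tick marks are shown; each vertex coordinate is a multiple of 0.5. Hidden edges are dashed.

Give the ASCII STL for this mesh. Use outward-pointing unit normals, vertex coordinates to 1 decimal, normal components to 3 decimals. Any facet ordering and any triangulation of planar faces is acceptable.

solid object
 facet normal 0.259 -0.706 -0.659
  outer loop
   vertex 5.0 4.0 2.5
   vertex 6.0 2.5 4.5
   vertex 2.0 1.5 4.0
  endloop
 endfacet
 facet normal 0.228 -0.967 0.114
  outer loop
   vertex 5.5 2.5 5.5
   vertex 2.0 1.5 4.0
   vertex 6.0 2.5 4.5
  endloop
 endfacet
 facet normal 0.575 0.766 0.287
  outer loop
   vertex 5.5 2.5 5.5
   vertex 6.0 2.5 4.5
   vertex 5.0 4.0 2.5
  endloop
 endfacet
 facet normal -0.619 0.309 -0.722
  outer loop
   vertex 2.5 2.5 4.0
   vertex 5.0 4.0 2.5
   vertex 2.0 1.5 4.0
  endloop
 endfacet
 facet normal -0.436 0.218 0.873
  outer loop
   vertex 2.5 2.5 4.0
   vertex 2.0 1.5 4.0
   vertex 5.5 2.5 5.5
  endloop
 endfacet
 facet normal -0.233 0.854 0.466
  outer loop
   vertex 2.5 2.5 4.0
   vertex 5.5 2.5 5.5
   vertex 5.0 4.0 2.5
  endloop
 endfacet
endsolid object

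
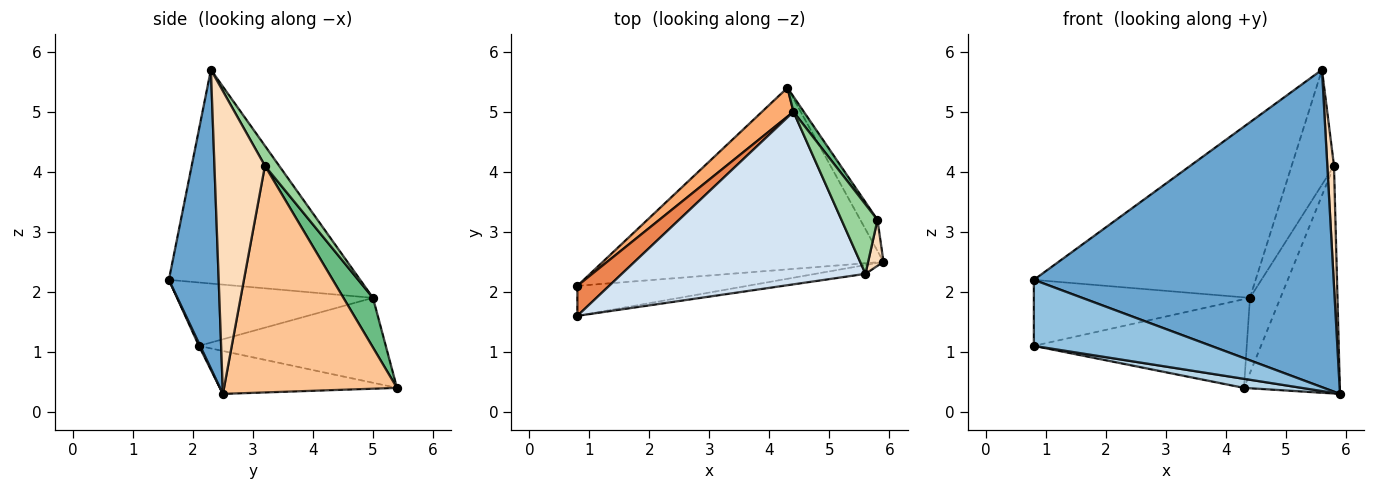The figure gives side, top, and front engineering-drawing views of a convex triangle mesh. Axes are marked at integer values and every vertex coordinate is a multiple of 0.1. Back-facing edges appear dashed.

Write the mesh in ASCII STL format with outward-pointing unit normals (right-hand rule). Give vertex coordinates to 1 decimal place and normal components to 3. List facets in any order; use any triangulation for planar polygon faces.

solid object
 facet normal 0.164 -0.986 -0.027
  outer loop
   vertex 5.6 2.3 5.7
   vertex 0.8 1.6 2.2
   vertex 5.9 2.5 0.3
  endloop
 endfacet
 facet normal 0.006 -0.910 -0.414
  outer loop
   vertex 0.8 2.1 1.1
   vertex 5.9 2.5 0.3
   vertex 0.8 1.6 2.2
  endloop
 endfacet
 facet normal -0.151 -0.049 -0.987
  outer loop
   vertex 0.8 2.1 1.1
   vertex 4.3 5.4 0.4
   vertex 5.9 2.5 0.3
  endloop
 endfacet
 facet normal -0.524 0.607 0.597
  outer loop
   vertex 4.4 5.0 1.9
   vertex 0.8 1.6 2.2
   vertex 5.6 2.3 5.7
  endloop
 endfacet
 facet normal -0.637 0.702 0.319
  outer loop
   vertex 4.4 5.0 1.9
   vertex 0.8 2.1 1.1
   vertex 0.8 1.6 2.2
  endloop
 endfacet
 facet normal -0.641 0.730 0.237
  outer loop
   vertex 4.4 5.0 1.9
   vertex 4.3 5.4 0.4
   vertex 0.8 2.1 1.1
  endloop
 endfacet
 facet normal 0.873 0.484 -0.066
  outer loop
   vertex 5.8 3.2 4.1
   vertex 5.9 2.5 0.3
   vertex 4.3 5.4 0.4
  endloop
 endfacet
 facet normal 0.990 -0.131 0.050
  outer loop
   vertex 5.8 3.2 4.1
   vertex 5.6 2.3 5.7
   vertex 5.9 2.5 0.3
  endloop
 endfacet
 facet normal 0.688 0.711 0.144
  outer loop
   vertex 5.8 3.2 4.1
   vertex 4.3 5.4 0.4
   vertex 4.4 5.0 1.9
  endloop
 endfacet
 facet normal 0.276 0.823 0.497
  outer loop
   vertex 5.8 3.2 4.1
   vertex 4.4 5.0 1.9
   vertex 5.6 2.3 5.7
  endloop
 endfacet
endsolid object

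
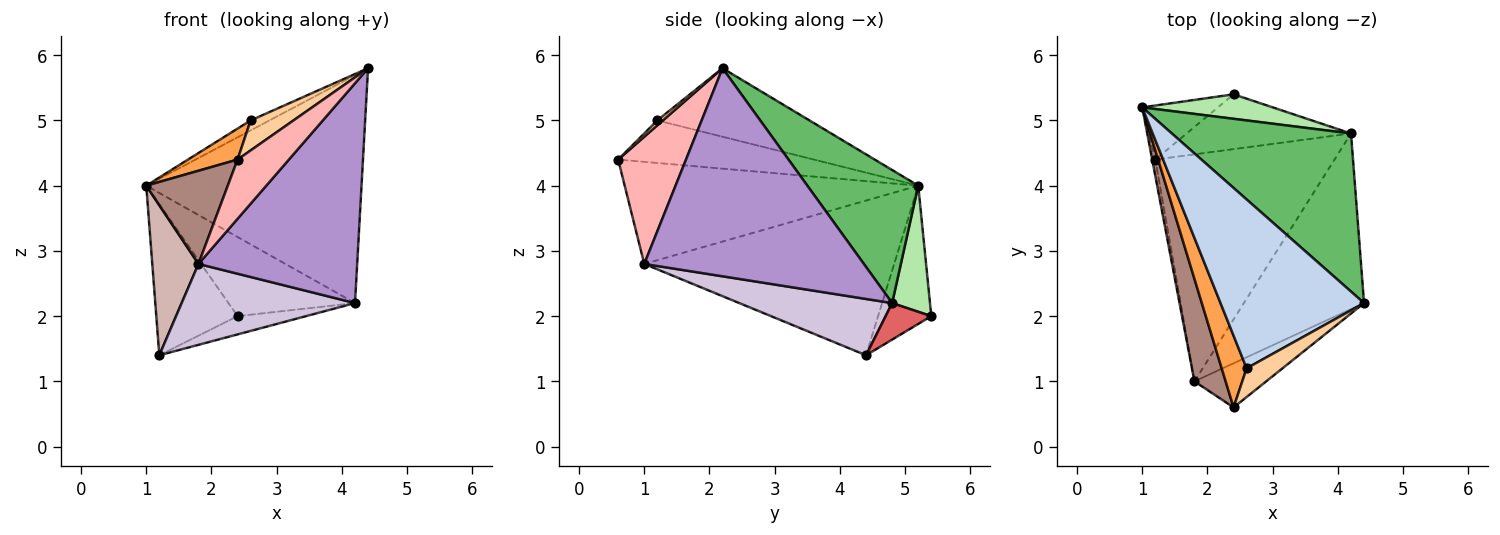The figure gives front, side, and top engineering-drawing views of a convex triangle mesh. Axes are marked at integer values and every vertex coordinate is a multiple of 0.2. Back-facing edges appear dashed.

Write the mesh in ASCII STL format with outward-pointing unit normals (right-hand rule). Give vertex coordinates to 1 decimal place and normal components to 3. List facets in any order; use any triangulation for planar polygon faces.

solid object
 facet normal -0.524 0.802 -0.287
  outer loop
   vertex 1.2 4.4 1.4
   vertex 1.0 5.2 4.0
   vertex 2.4 5.4 2.0
  endloop
 endfacet
 facet normal -0.430 0.053 0.901
  outer loop
   vertex 2.6 1.2 5.0
   vertex 4.4 2.2 5.8
   vertex 1.0 5.2 4.0
  endloop
 endfacet
 facet normal -0.843 -0.213 0.494
  outer loop
   vertex 2.6 1.2 5.0
   vertex 1.0 5.2 4.0
   vertex 2.4 0.6 4.4
  endloop
 endfacet
 facet normal 0.094 -0.719 0.688
  outer loop
   vertex 2.6 1.2 5.0
   vertex 2.4 0.6 4.4
   vertex 4.4 2.2 5.8
  endloop
 endfacet
 facet normal 0.390 0.757 0.525
  outer loop
   vertex 4.2 4.8 2.2
   vertex 1.0 5.2 4.0
   vertex 4.4 2.2 5.8
  endloop
 endfacet
 facet normal 0.275 0.919 0.284
  outer loop
   vertex 4.2 4.8 2.2
   vertex 2.4 5.4 2.0
   vertex 1.0 5.2 4.0
  endloop
 endfacet
 facet normal 0.206 0.309 -0.928
  outer loop
   vertex 4.2 4.8 2.2
   vertex 1.2 4.4 1.4
   vertex 2.4 5.4 2.0
  endloop
 endfacet
 facet normal 0.727 -0.550 -0.410
  outer loop
   vertex 1.8 1.0 2.8
   vertex 4.4 2.2 5.8
   vertex 2.4 0.6 4.4
  endloop
 endfacet
 facet normal 0.734 -0.531 -0.424
  outer loop
   vertex 1.8 1.0 2.8
   vertex 4.2 4.8 2.2
   vertex 4.4 2.2 5.8
  endloop
 endfacet
 facet normal 0.284 -0.322 -0.903
  outer loop
   vertex 1.8 1.0 2.8
   vertex 1.2 4.4 1.4
   vertex 4.2 4.8 2.2
  endloop
 endfacet
 facet normal -0.924 -0.257 0.282
  outer loop
   vertex 1.8 1.0 2.8
   vertex 2.4 0.6 4.4
   vertex 1.0 5.2 4.0
  endloop
 endfacet
 facet normal -0.983 -0.182 -0.020
  outer loop
   vertex 1.8 1.0 2.8
   vertex 1.0 5.2 4.0
   vertex 1.2 4.4 1.4
  endloop
 endfacet
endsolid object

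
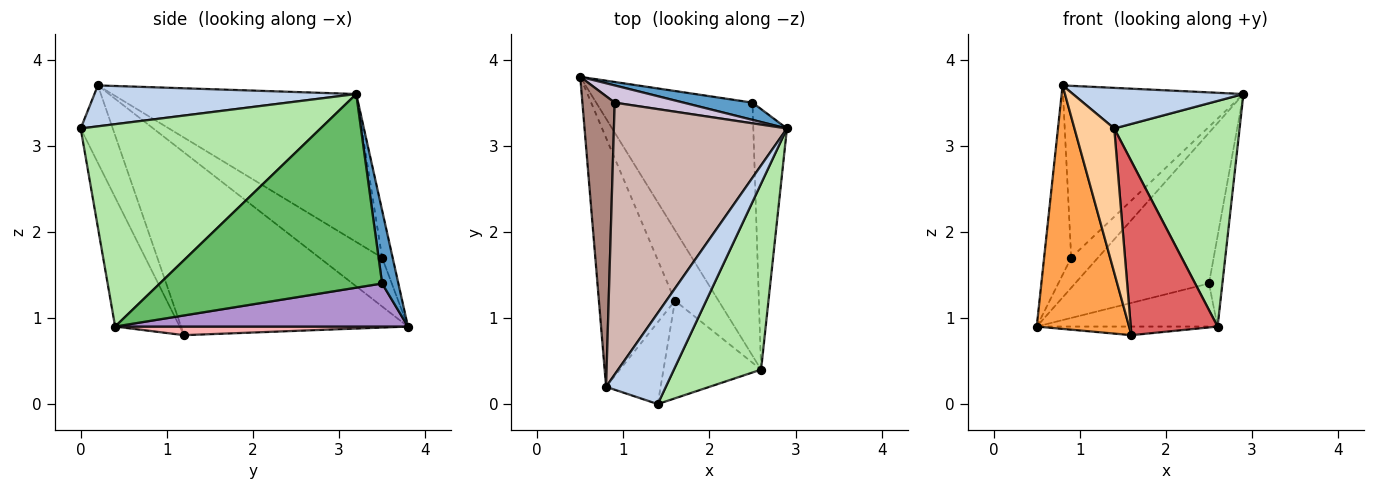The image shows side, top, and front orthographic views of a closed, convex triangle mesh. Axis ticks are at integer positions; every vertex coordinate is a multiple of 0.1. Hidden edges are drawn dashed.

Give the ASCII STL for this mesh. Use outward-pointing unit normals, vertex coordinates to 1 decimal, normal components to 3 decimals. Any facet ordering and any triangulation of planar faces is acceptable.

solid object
 facet normal 0.120 0.986 0.113
  outer loop
   vertex 2.5 3.5 1.4
   vertex 0.5 3.8 0.9
   vertex 2.9 3.2 3.6
  endloop
 endfacet
 facet normal 0.530 -0.345 0.774
  outer loop
   vertex 0.8 0.2 3.7
   vertex 1.4 0.0 3.2
   vertex 2.9 3.2 3.6
  endloop
 endfacet
 facet normal -0.864 -0.352 -0.360
  outer loop
   vertex 0.8 0.2 3.7
   vertex 0.5 3.8 0.9
   vertex 1.6 1.2 0.8
  endloop
 endfacet
 facet normal -0.574 -0.712 -0.404
  outer loop
   vertex 0.8 0.2 3.7
   vertex 1.6 1.2 0.8
   vertex 1.4 0.0 3.2
  endloop
 endfacet
 facet normal 0.984 0.059 -0.171
  outer loop
   vertex 2.6 0.4 0.9
   vertex 2.5 3.5 1.4
   vertex 2.9 3.2 3.6
  endloop
 endfacet
 facet normal 0.828 -0.433 0.357
  outer loop
   vertex 2.6 0.4 0.9
   vertex 2.9 3.2 3.6
   vertex 1.4 0.0 3.2
  endloop
 endfacet
 facet normal -0.544 -0.731 -0.411
  outer loop
   vertex 2.6 0.4 0.9
   vertex 1.4 0.0 3.2
   vertex 1.6 1.2 0.8
  endloop
 endfacet
 facet normal 0.193 0.119 -0.974
  outer loop
   vertex 2.6 0.4 0.9
   vertex 1.6 1.2 0.8
   vertex 0.5 3.8 0.9
  endloop
 endfacet
 facet normal 0.262 0.162 -0.951
  outer loop
   vertex 2.6 0.4 0.9
   vertex 0.5 3.8 0.9
   vertex 2.5 3.5 1.4
  endloop
 endfacet
 facet normal -0.323 0.822 0.470
  outer loop
   vertex 0.9 3.5 1.7
   vertex 2.9 3.2 3.6
   vertex 0.5 3.8 0.9
  endloop
 endfacet
 facet normal -0.785 0.338 0.519
  outer loop
   vertex 0.9 3.5 1.7
   vertex 0.5 3.8 0.9
   vertex 0.8 0.2 3.7
  endloop
 endfacet
 facet normal -0.586 0.433 0.685
  outer loop
   vertex 0.9 3.5 1.7
   vertex 0.8 0.2 3.7
   vertex 2.9 3.2 3.6
  endloop
 endfacet
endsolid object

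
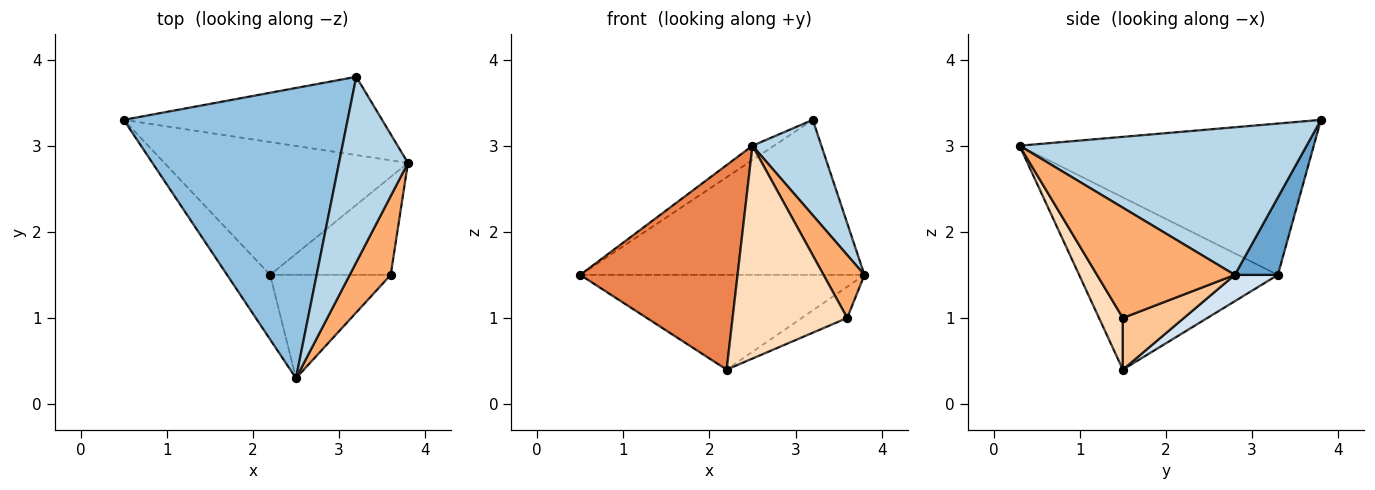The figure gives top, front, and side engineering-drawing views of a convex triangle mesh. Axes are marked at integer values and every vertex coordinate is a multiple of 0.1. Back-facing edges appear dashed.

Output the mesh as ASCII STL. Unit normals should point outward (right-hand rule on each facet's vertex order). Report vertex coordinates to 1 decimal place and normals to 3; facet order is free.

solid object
 facet normal 0.134 0.885 -0.447
  outer loop
   vertex 3.2 3.8 3.3
   vertex 3.8 2.8 1.5
   vertex 0.5 3.3 1.5
  endloop
 endfacet
 facet normal -0.559 0.041 0.828
  outer loop
   vertex 3.2 3.8 3.3
   vertex 0.5 3.3 1.5
   vertex 2.5 0.3 3.0
  endloop
 endfacet
 facet normal 0.885 -0.213 0.413
  outer loop
   vertex 3.2 3.8 3.3
   vertex 2.5 0.3 3.0
   vertex 3.8 2.8 1.5
  endloop
 endfacet
 facet normal 0.088 0.578 -0.811
  outer loop
   vertex 2.2 1.5 0.4
   vertex 0.5 3.3 1.5
   vertex 3.8 2.8 1.5
  endloop
 endfacet
 facet normal -0.769 -0.609 -0.192
  outer loop
   vertex 2.2 1.5 0.4
   vertex 2.5 0.3 3.0
   vertex 0.5 3.3 1.5
  endloop
 endfacet
 facet normal 0.903 -0.268 0.336
  outer loop
   vertex 3.6 1.5 1.0
   vertex 3.8 2.8 1.5
   vertex 2.5 0.3 3.0
  endloop
 endfacet
 facet normal 0.378 0.281 -0.882
  outer loop
   vertex 3.6 1.5 1.0
   vertex 2.2 1.5 0.4
   vertex 3.8 2.8 1.5
  endloop
 endfacet
 facet normal 0.184 -0.884 -0.429
  outer loop
   vertex 3.6 1.5 1.0
   vertex 2.5 0.3 3.0
   vertex 2.2 1.5 0.4
  endloop
 endfacet
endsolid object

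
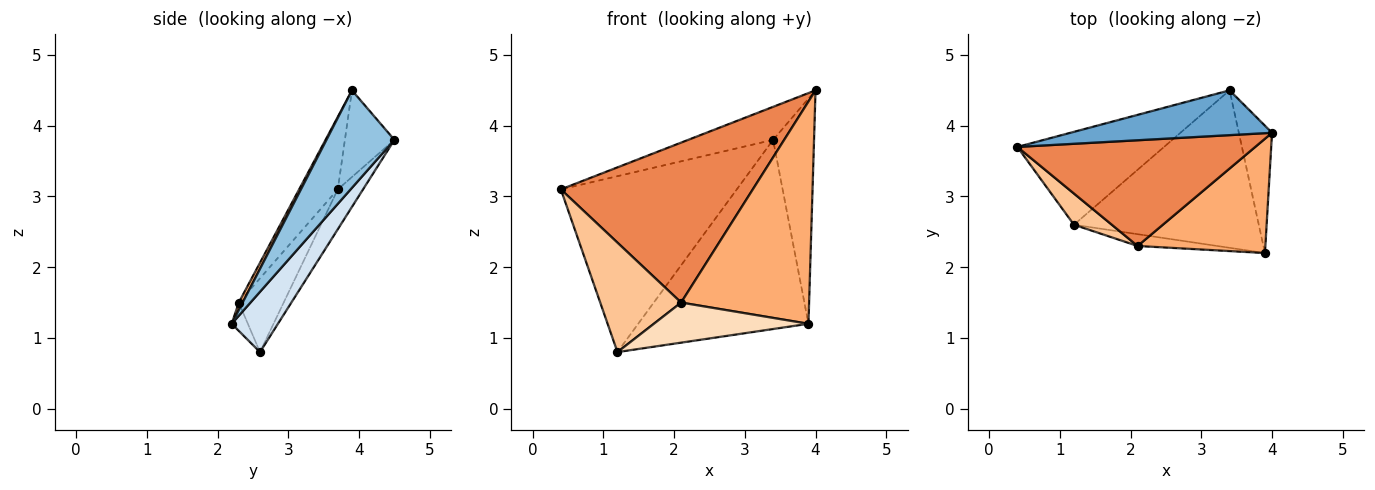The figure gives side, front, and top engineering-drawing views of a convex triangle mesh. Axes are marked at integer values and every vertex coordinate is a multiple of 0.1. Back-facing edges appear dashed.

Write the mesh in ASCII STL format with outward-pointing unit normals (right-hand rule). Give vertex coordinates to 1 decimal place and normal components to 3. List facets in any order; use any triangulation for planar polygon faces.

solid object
 facet normal -0.327 0.561 0.761
  outer loop
   vertex 3.4 4.5 3.8
   vertex 0.4 3.7 3.1
   vertex 4.0 3.9 4.5
  endloop
 endfacet
 facet normal 0.822 0.495 -0.280
  outer loop
   vertex 3.4 4.5 3.8
   vertex 4.0 3.9 4.5
   vertex 3.9 2.2 1.2
  endloop
 endfacet
 facet normal -0.126 0.877 -0.463
  outer loop
   vertex 1.2 2.6 0.8
   vertex 0.4 3.7 3.1
   vertex 3.4 4.5 3.8
  endloop
 endfacet
 facet normal 0.204 0.752 -0.626
  outer loop
   vertex 1.2 2.6 0.8
   vertex 3.4 4.5 3.8
   vertex 3.9 2.2 1.2
  endloop
 endfacet
 facet normal -0.166 -0.823 0.544
  outer loop
   vertex 2.1 2.3 1.5
   vertex 4.0 3.9 4.5
   vertex 0.4 3.7 3.1
  endloop
 endfacet
 facet normal 0.027 -0.889 0.457
  outer loop
   vertex 2.1 2.3 1.5
   vertex 3.9 2.2 1.2
   vertex 4.0 3.9 4.5
  endloop
 endfacet
 facet normal -0.471 -0.848 0.242
  outer loop
   vertex 2.1 2.3 1.5
   vertex 0.4 3.7 3.1
   vertex 1.2 2.6 0.8
  endloop
 endfacet
 facet normal -0.100 -0.955 -0.281
  outer loop
   vertex 2.1 2.3 1.5
   vertex 1.2 2.6 0.8
   vertex 3.9 2.2 1.2
  endloop
 endfacet
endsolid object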